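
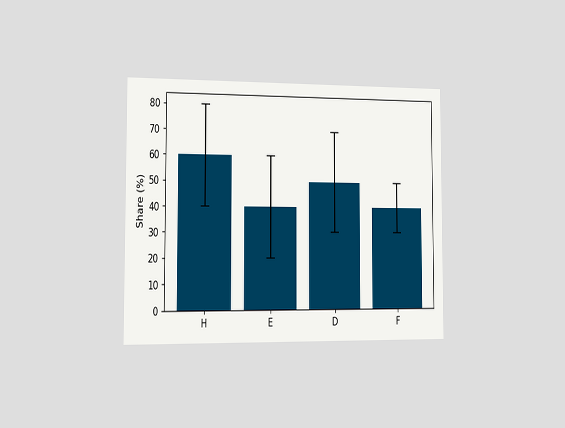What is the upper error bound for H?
80%

The chart is viewed slightly from the left. The H bar's upper whisker reaches 80%.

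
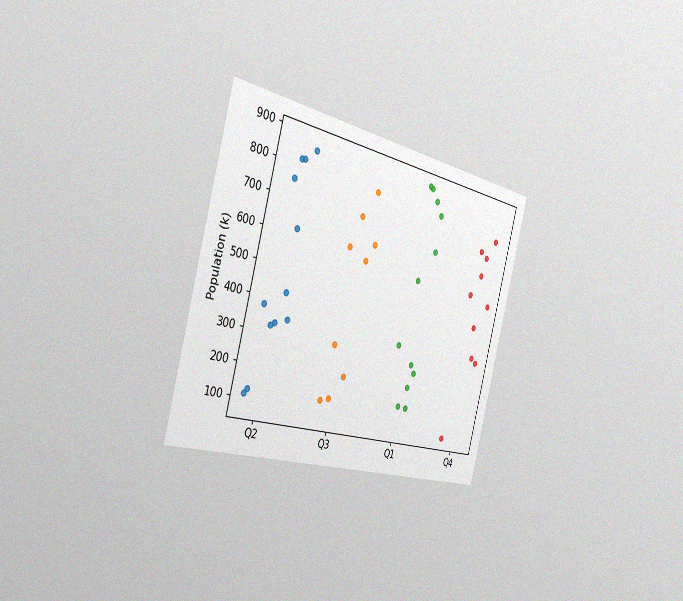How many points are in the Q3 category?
9

The chart is tilted about 15° clockwise and viewed slightly from the left, with some photo noise. Counting the markers in the Q3 column gives 9.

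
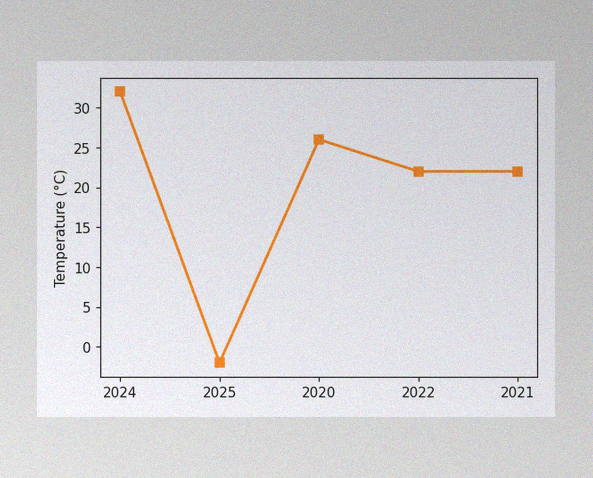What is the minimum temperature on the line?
The image has some photo noise and uneven lighting. The lowest point is at 2025, and reading across to the y-axis gives -2°C.

-2°C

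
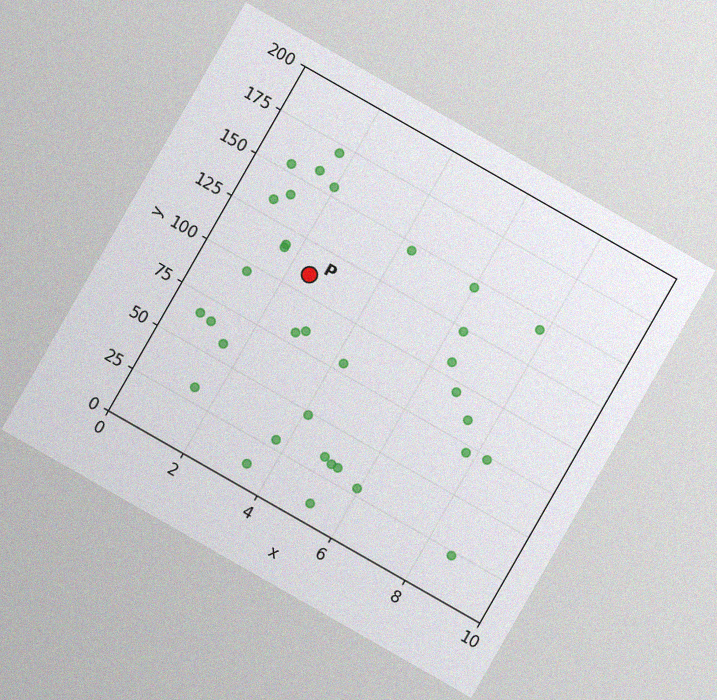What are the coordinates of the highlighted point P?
The chart is tilted about 30° clockwise, with some photo noise. Following the gridlines from P to each axis, P sits at (2.5, 110).

(2.5, 110)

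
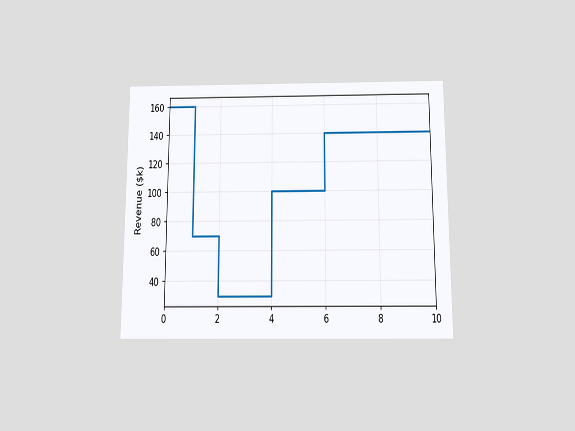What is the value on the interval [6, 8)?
The chart is viewed slightly from below. On [6, 8) the step sits at $140k.

$140k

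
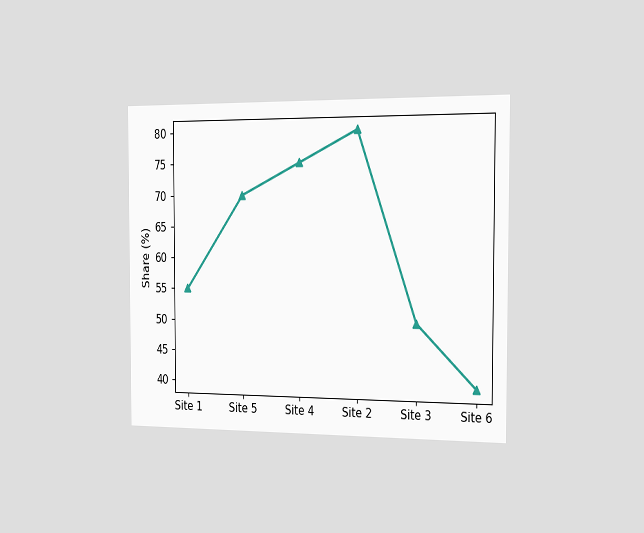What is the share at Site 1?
55%

The chart is viewed slightly from the right. At Site 1, the line is at 55%.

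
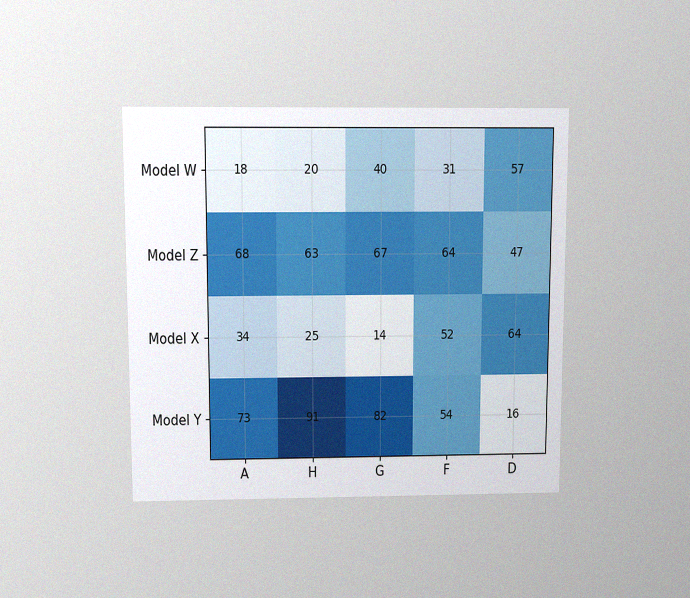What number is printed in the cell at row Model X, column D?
64

The chart is viewed slightly from above, with some photo noise. The (Model X, D) cell reads 64.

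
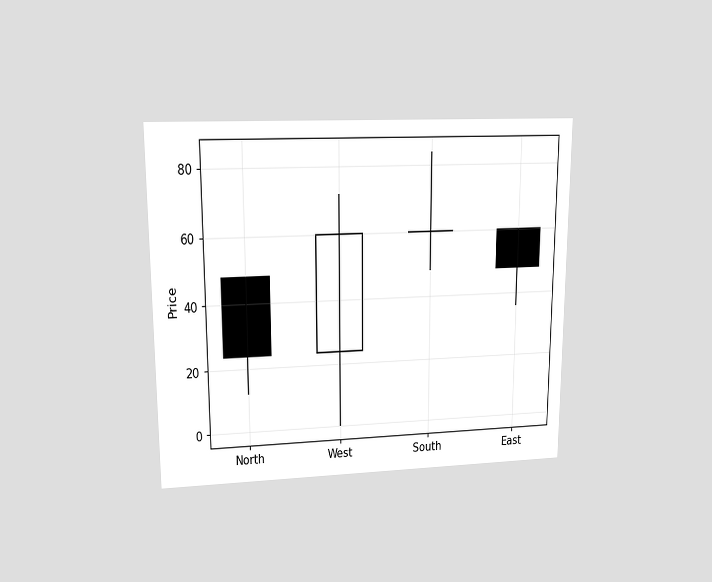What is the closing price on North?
24

The chart is viewed at a slight angle. The North candle closes at 24.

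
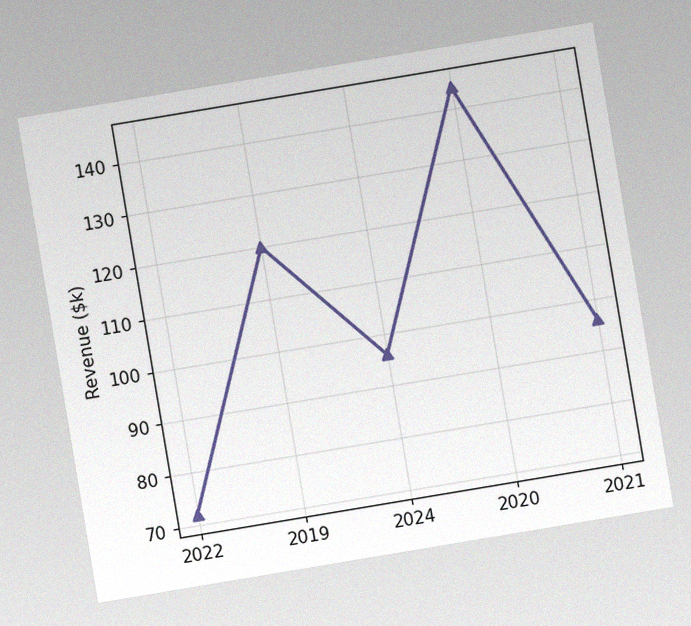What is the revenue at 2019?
$120k

The chart is tilted about 9° counter-clockwise, with some photo noise. At 2019, the line is at $120k.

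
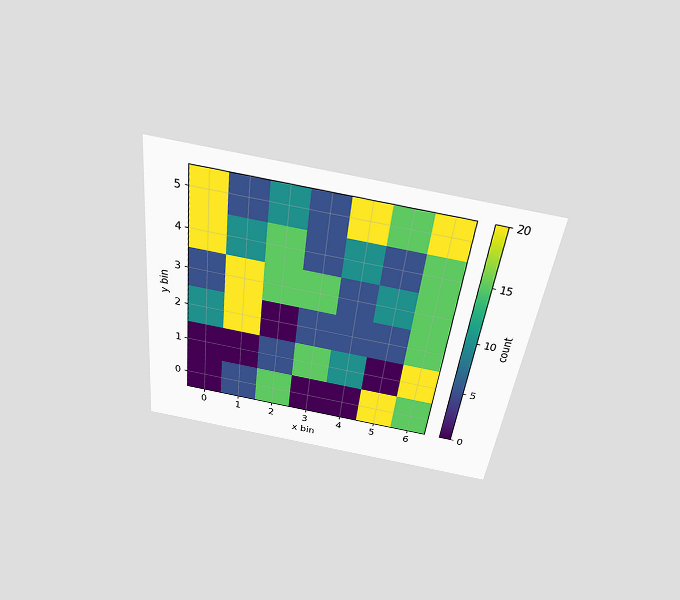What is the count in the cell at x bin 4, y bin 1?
10

The chart is tilted about 7° clockwise and viewed slightly from above. Matching the cell (4, 1) against the colorbar gives 10.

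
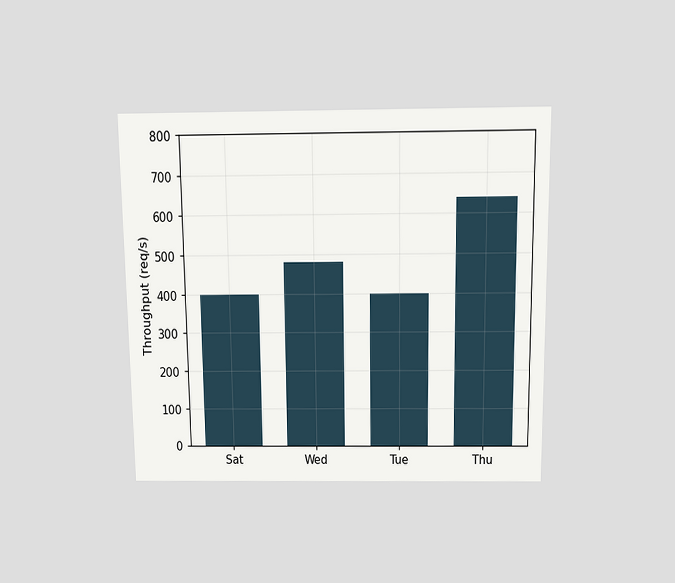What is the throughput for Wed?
The chart is viewed slightly from above. Reading along the chart's y-axis, the Wed bar reaches 480req/s.

480req/s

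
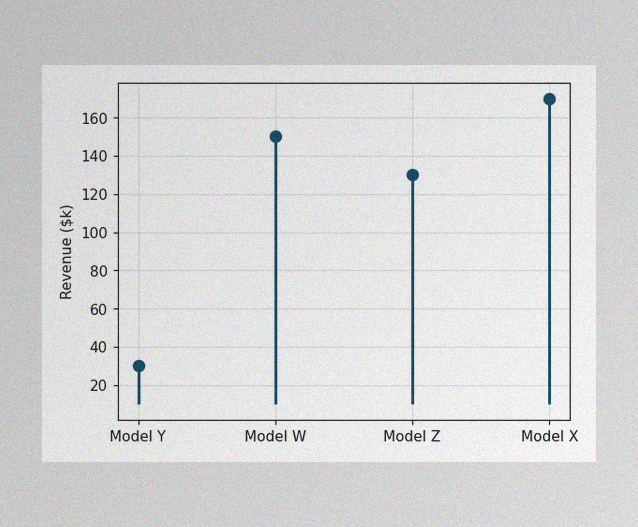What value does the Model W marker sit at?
$150k

The image has some photo noise and uneven lighting. The Model W marker sits at $150k.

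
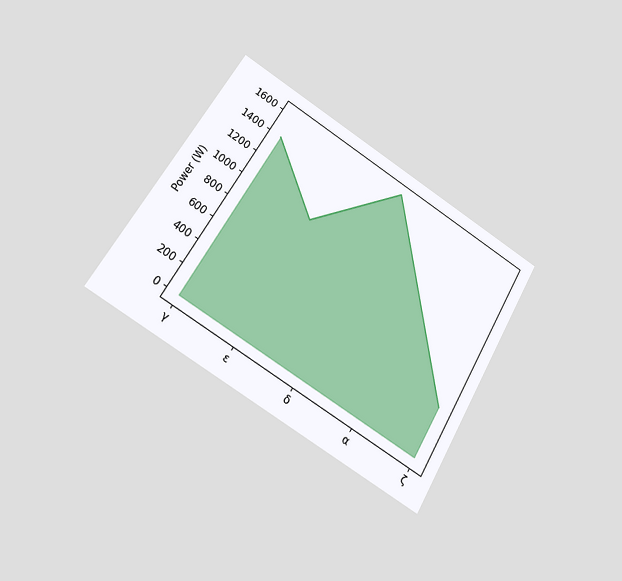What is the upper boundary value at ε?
1000W

The chart is tilted about 31° clockwise and viewed at a slight angle. At ε the upper boundary is at 1000W.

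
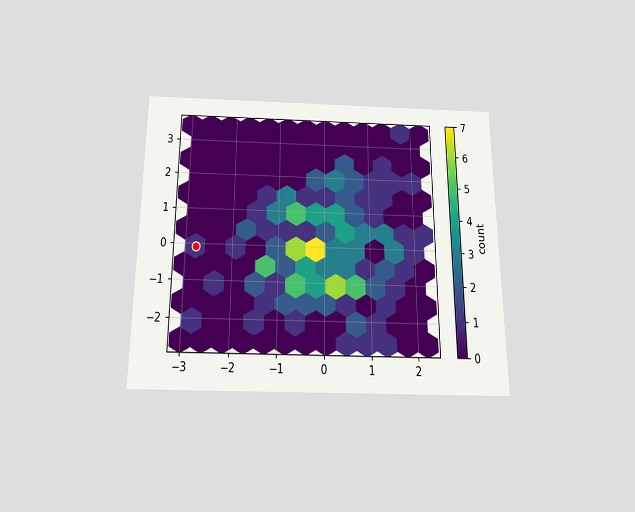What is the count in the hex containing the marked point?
1

The chart is viewed slightly from below. The marked hex reads 1 on the colorbar.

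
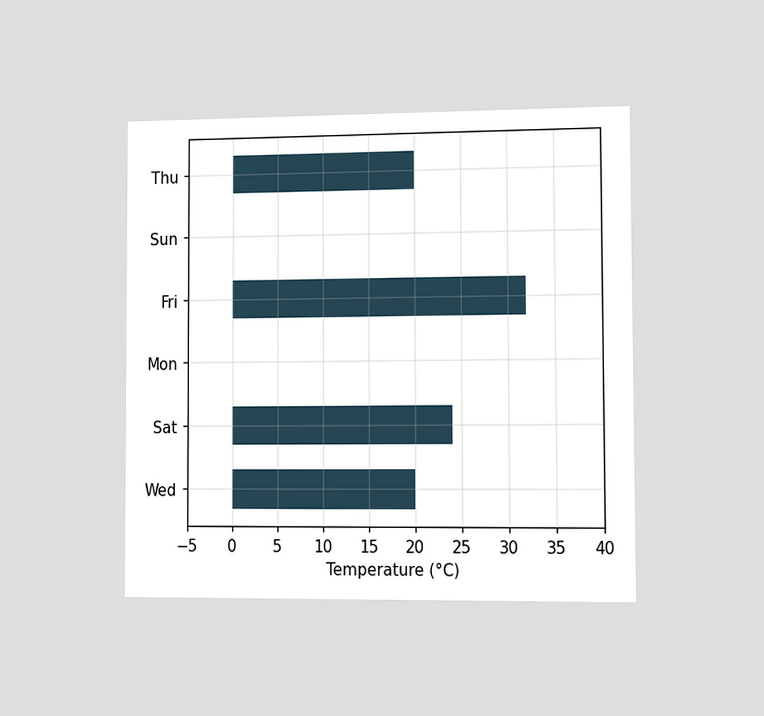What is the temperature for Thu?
20°C

The chart is viewed slightly from the right. Reading along the chart's x-axis, the Thu bar reaches 20°C.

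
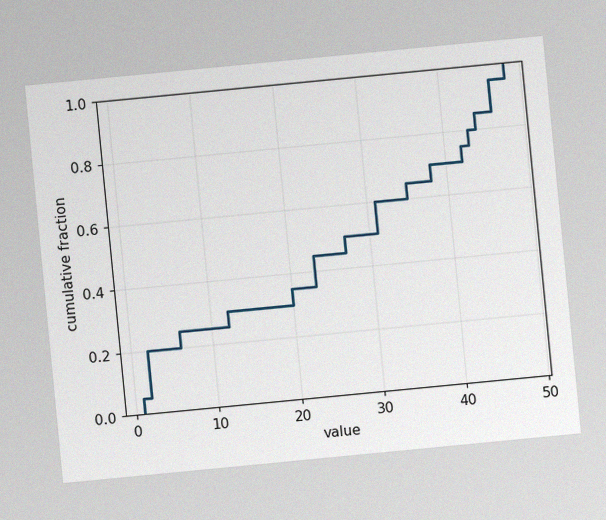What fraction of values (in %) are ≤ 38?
70%

The chart is tilted about 5° counter-clockwise, with some photo noise. At x=38 the ECDF step is at 70%.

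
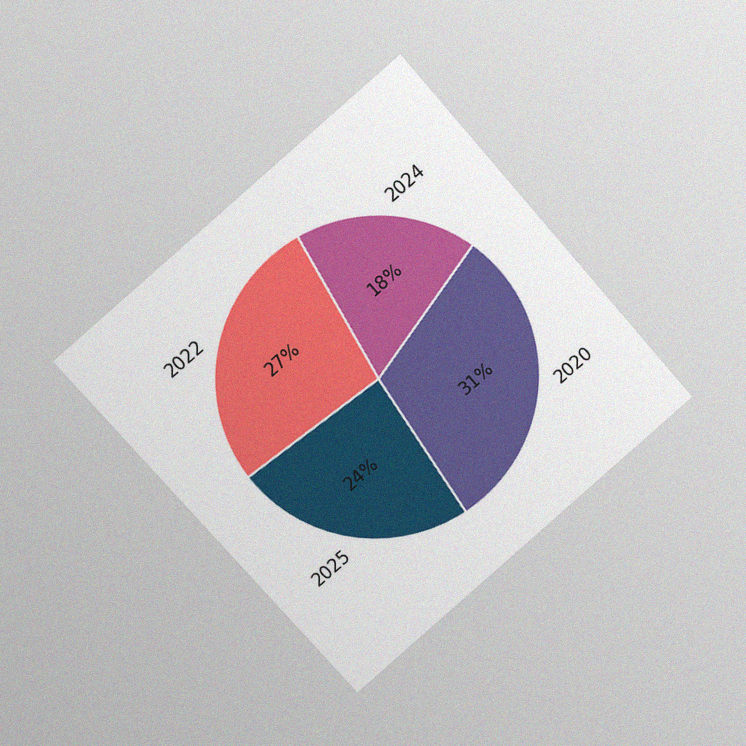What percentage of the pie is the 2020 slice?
31%

The chart is tilted about 41° counter-clockwise and viewed at a slight angle, with some photo noise. The 2020 slice takes up 31% of the pie.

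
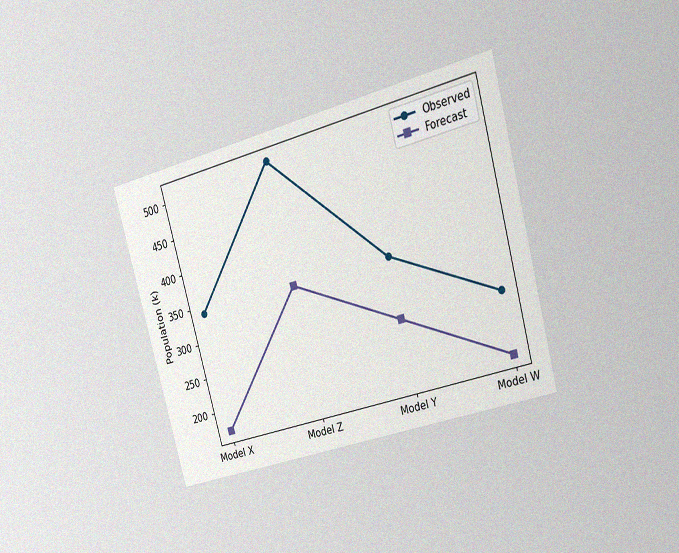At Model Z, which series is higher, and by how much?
The chart is tilted about 15° counter-clockwise and viewed at a slight angle, with some photo noise. At Model Z, Observed sits above the other line by 170k.

Observed, by 170k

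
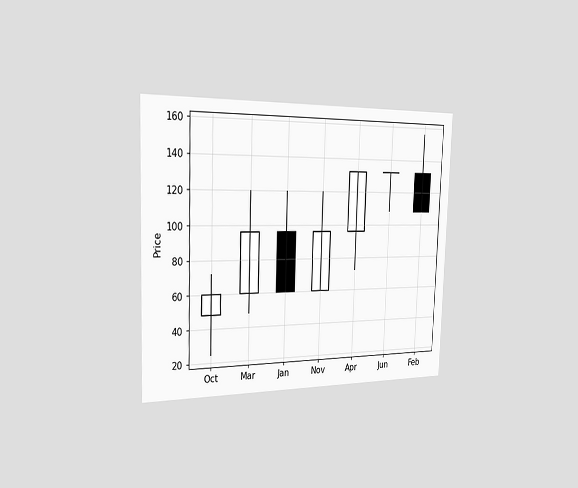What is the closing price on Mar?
96

The chart is viewed slightly from the left. The Mar candle closes at 96.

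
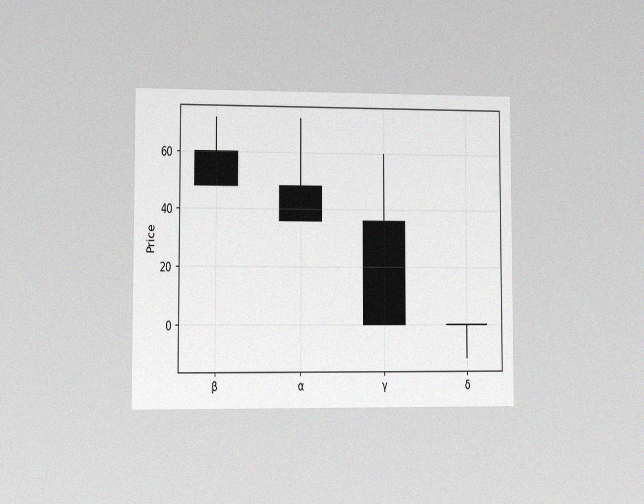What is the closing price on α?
36

The chart is viewed at a slight angle, with some photo noise. The α candle closes at 36.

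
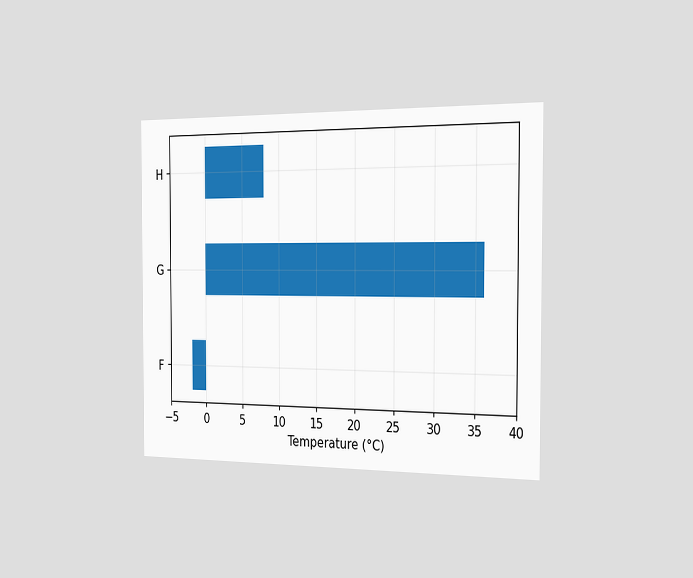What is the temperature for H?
The chart is viewed slightly from the right. Reading along the chart's x-axis, the H bar reaches 8°C.

8°C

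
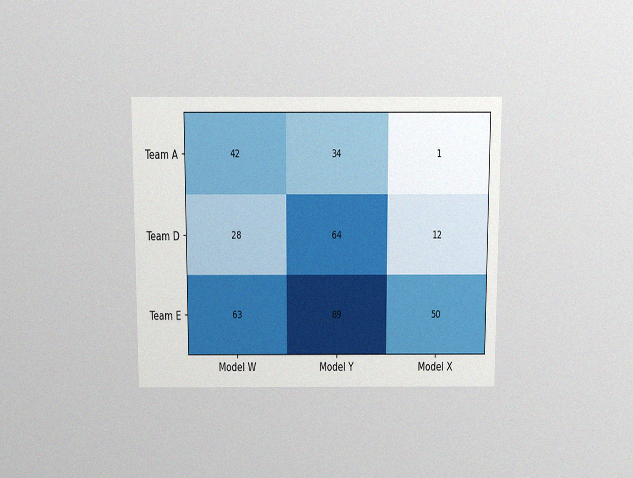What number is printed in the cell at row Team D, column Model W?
The chart is viewed slightly from above, with some photo noise. The (Team D, Model W) cell reads 28.

28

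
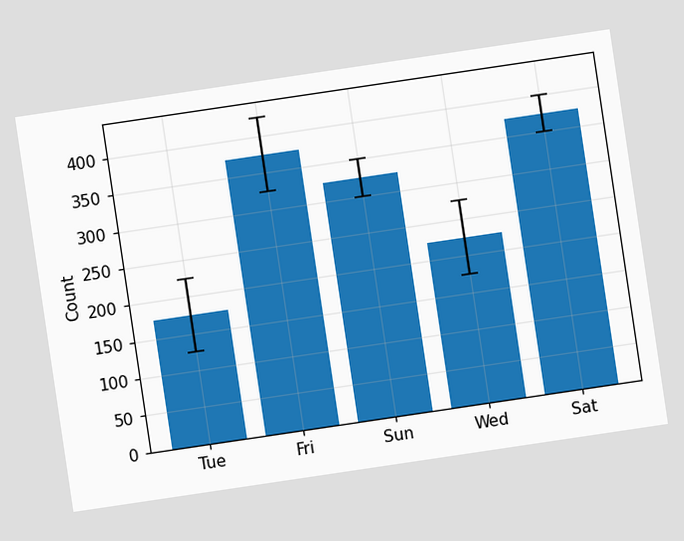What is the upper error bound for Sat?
400

The chart is tilted about 8° counter-clockwise. The Sat bar's upper whisker reaches 400.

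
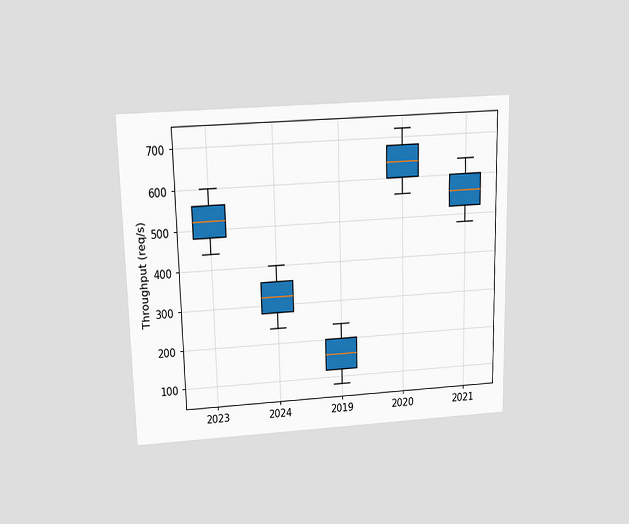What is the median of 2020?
The chart is viewed slightly from above. The median line in the 2020 box sits at 640req/s.

640req/s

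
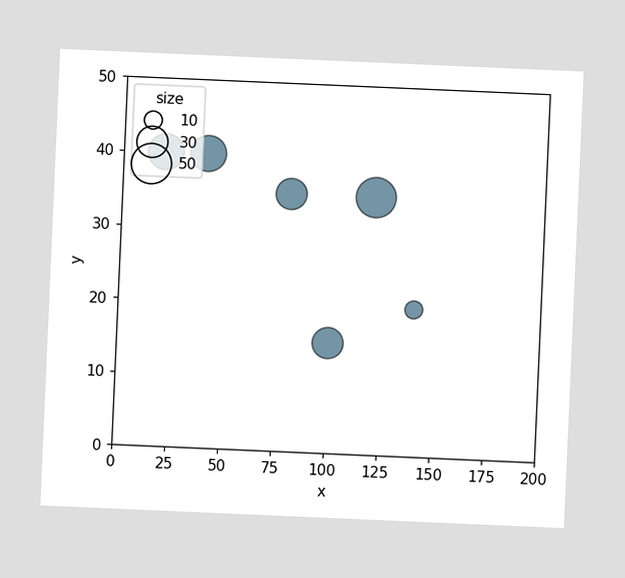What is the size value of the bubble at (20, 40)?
The chart is tilted about 2° clockwise. Matching the bubble at (20, 40) against the size legend gives 40.

40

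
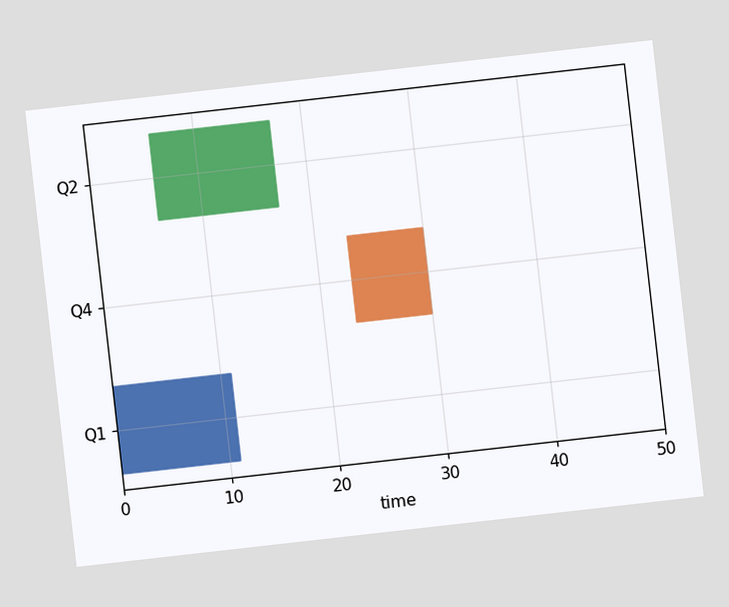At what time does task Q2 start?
The chart is tilted about 6° counter-clockwise. The Q2 bar begins at t=6.

6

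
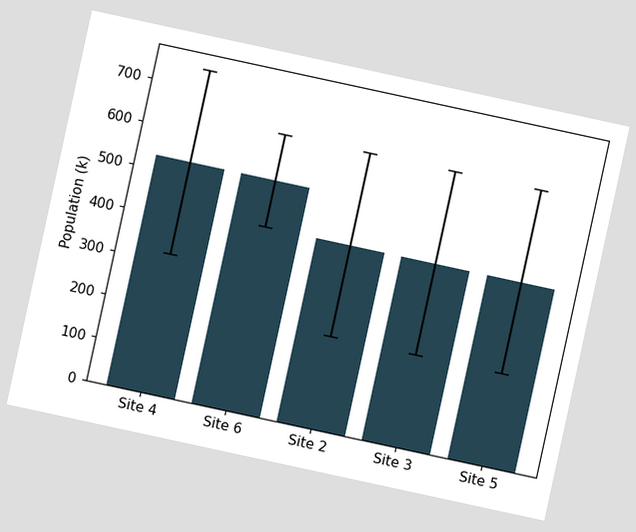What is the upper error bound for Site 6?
636k

The chart is tilted about 12° clockwise. The Site 6 bar's upper whisker reaches 636k.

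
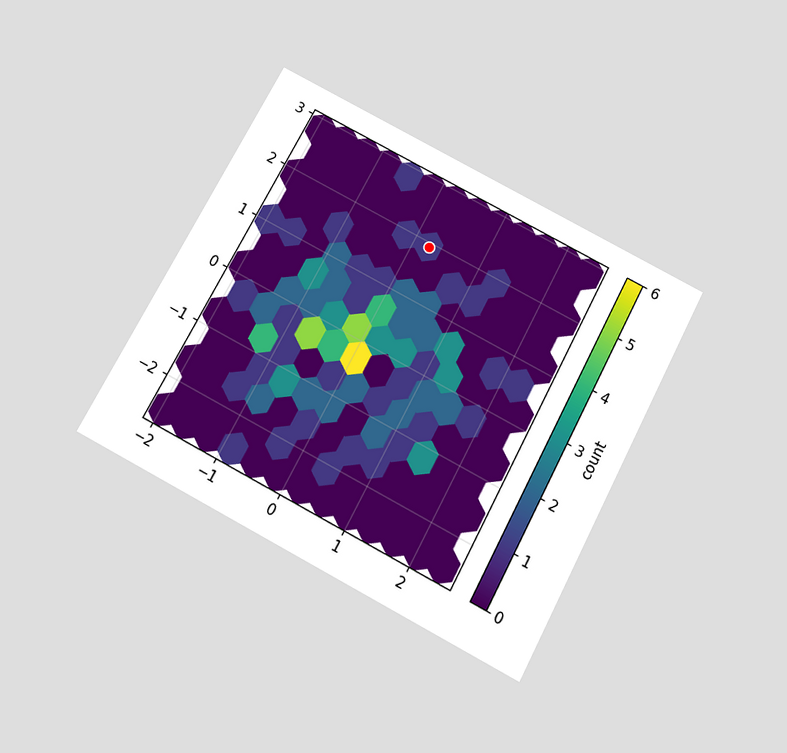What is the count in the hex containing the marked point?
1

The chart is tilted about 28° clockwise and viewed slightly from below. The marked hex reads 1 on the colorbar.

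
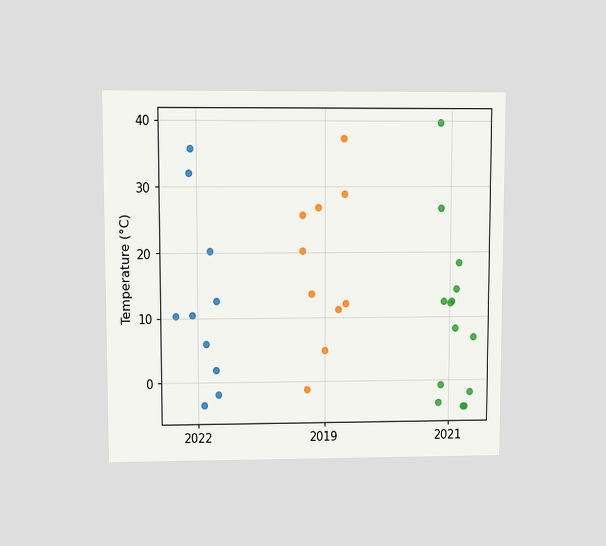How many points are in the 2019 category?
10

The chart is viewed at a slight angle. Counting the markers in the 2019 column gives 10.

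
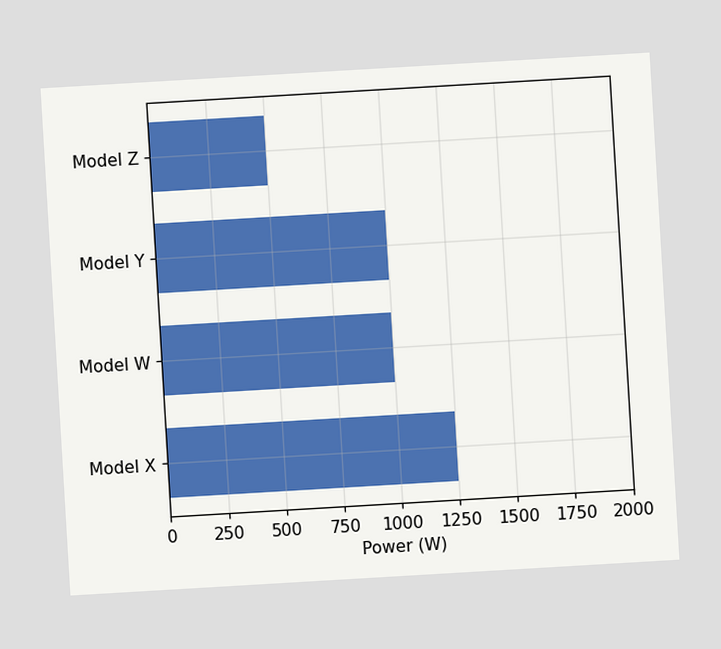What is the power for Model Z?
The chart is tilted about 3° counter-clockwise. Reading along the chart's x-axis, the Model Z bar reaches 500W.

500W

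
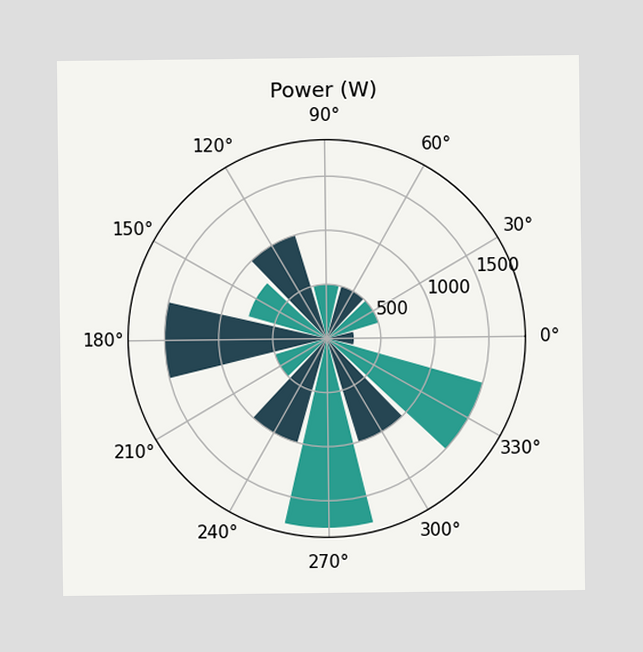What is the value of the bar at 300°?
The bar at 300° reaches 1000W on the radial axis.

1000W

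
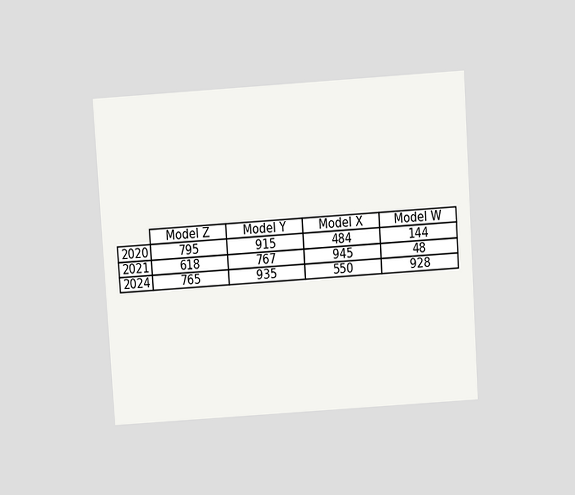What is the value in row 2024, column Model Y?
935

The chart is tilted about 4° counter-clockwise and viewed slightly from above. The (2024, Model Y) cell reads 935.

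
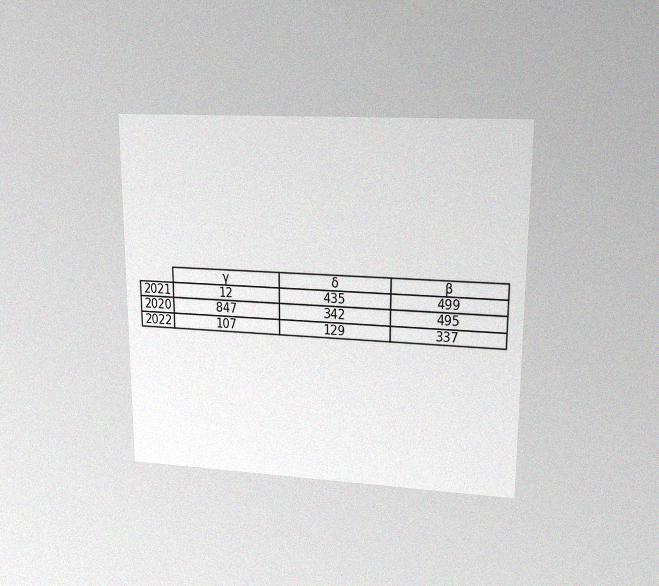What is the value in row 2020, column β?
495

The chart is viewed at a slight angle, with some photo noise. The (2020, β) cell reads 495.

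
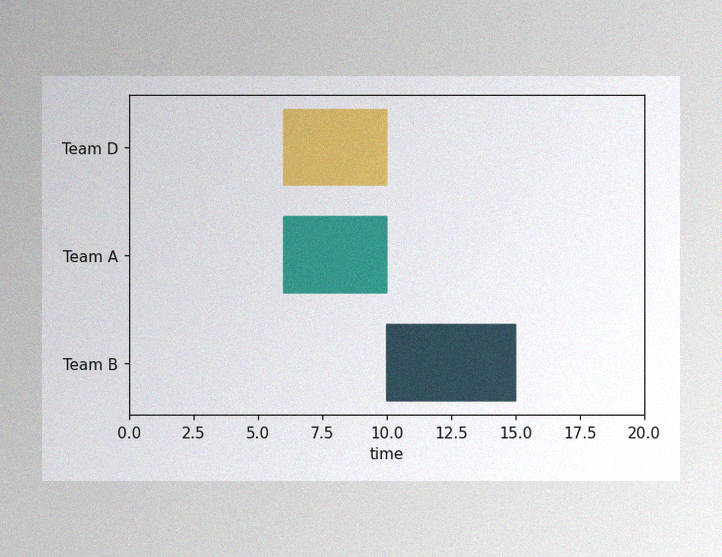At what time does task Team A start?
6

The image has some photo noise and uneven lighting. The Team A bar begins at t=6.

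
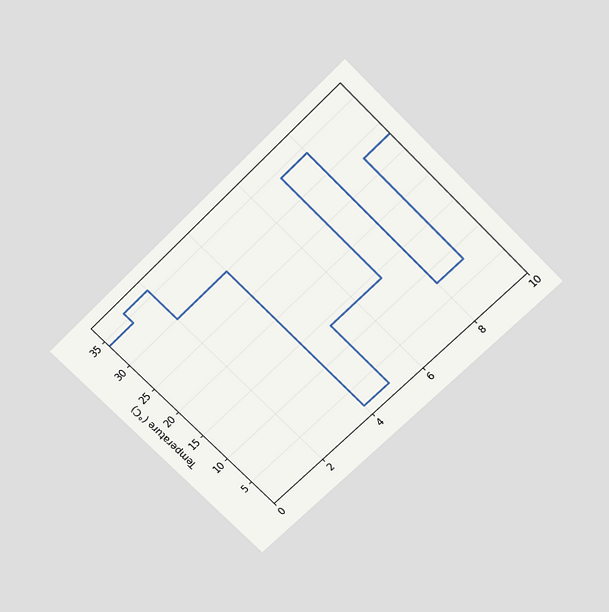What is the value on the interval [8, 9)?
The chart is tilted about 45° counter-clockwise and viewed slightly from above. On [8, 9) the step sits at 8°C.

8°C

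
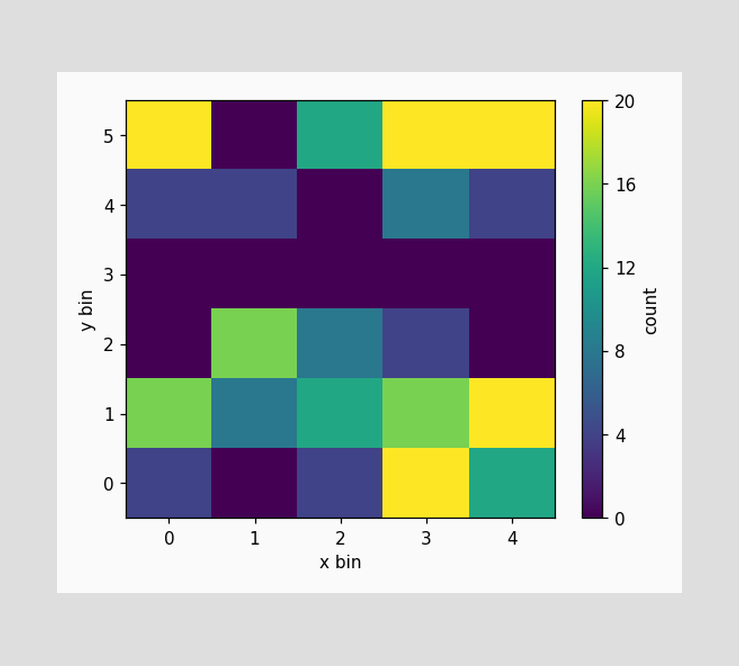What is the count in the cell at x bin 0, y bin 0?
4

Matching the cell (0, 0) against the colorbar gives 4.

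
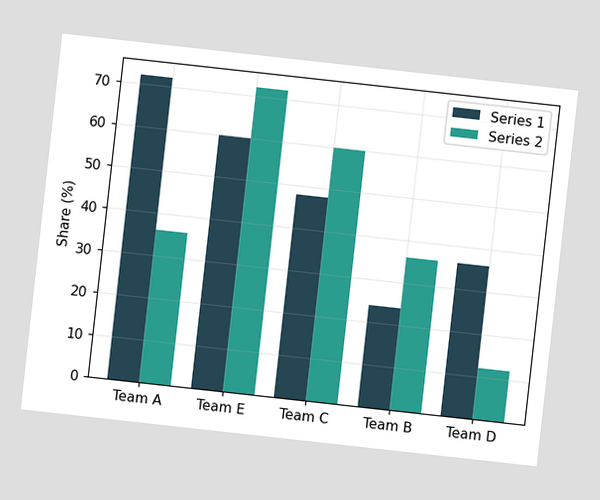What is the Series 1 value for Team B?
The chart is tilted about 6° clockwise. The Series 1 bar at Team B reaches 24% on the y-axis.

24%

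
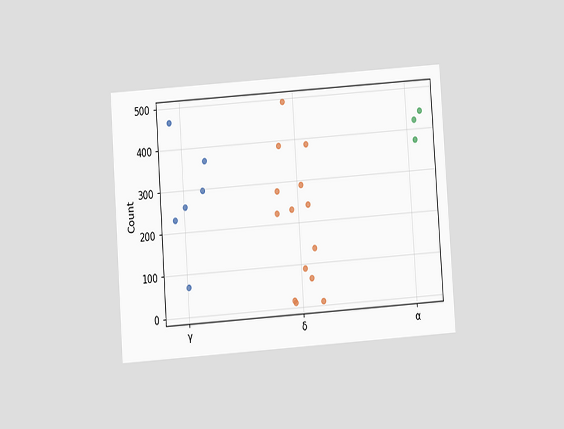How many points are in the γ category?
The chart is tilted about 4° counter-clockwise and viewed slightly from below. Counting the markers in the γ column gives 6.

6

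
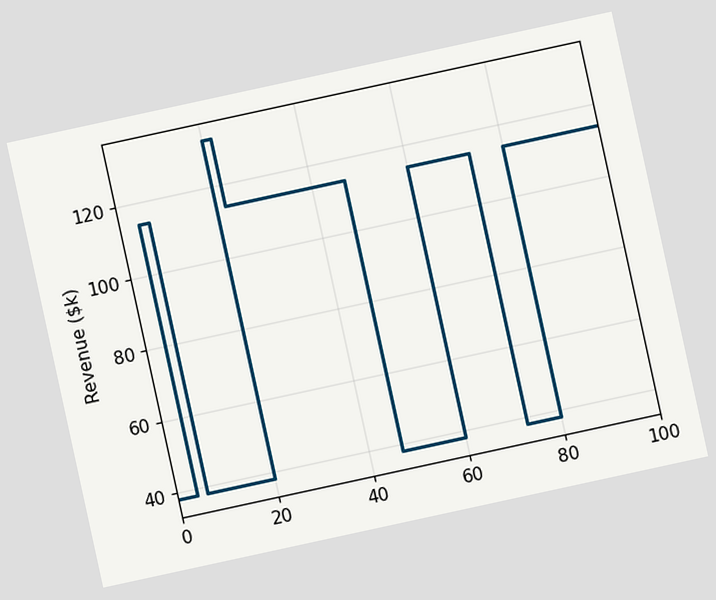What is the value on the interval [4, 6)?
$114k

The chart is tilted about 12° counter-clockwise. On [4, 6) the step sits at $114k.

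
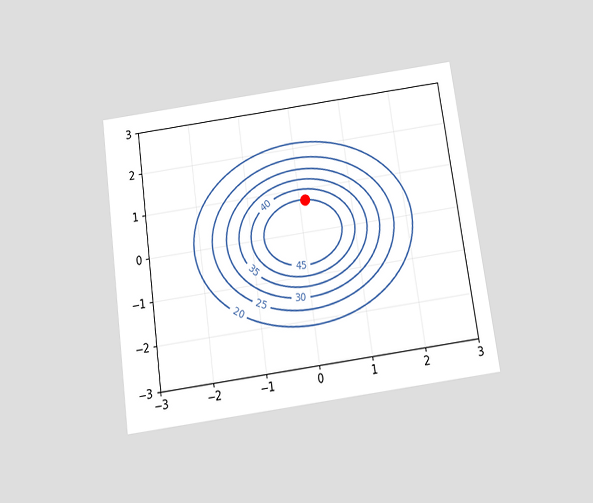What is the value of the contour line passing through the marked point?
The chart is tilted about 8° counter-clockwise and viewed slightly from below. The marked point sits on the contour labelled 45.

45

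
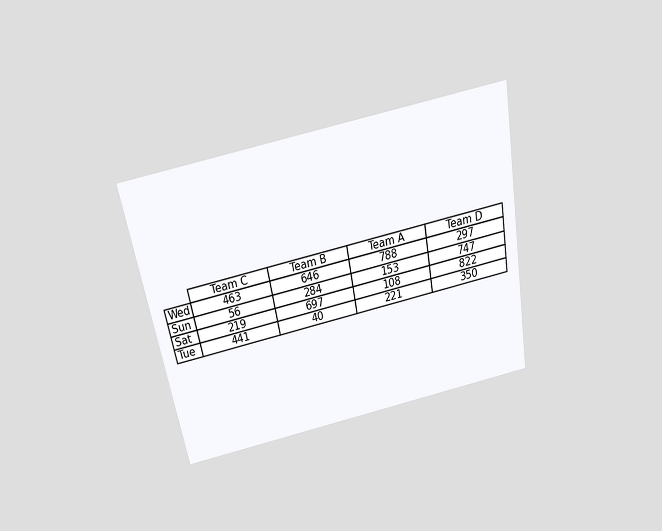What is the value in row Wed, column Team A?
788

The chart is tilted about 10° counter-clockwise and viewed slightly from above. The (Wed, Team A) cell reads 788.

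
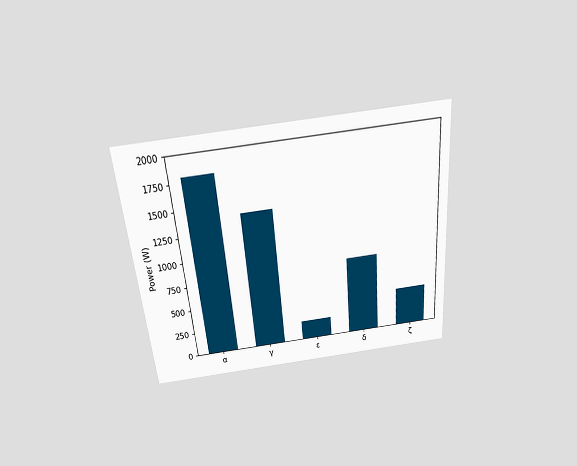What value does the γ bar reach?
1400W

The chart is tilted about 5° counter-clockwise and viewed slightly from above. Reading along the chart's y-axis, the γ bar reaches 1400W.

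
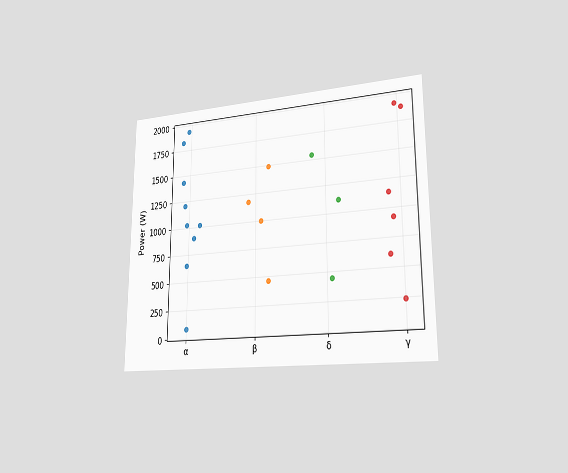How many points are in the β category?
4

The chart is viewed slightly from the right. Counting the markers in the β column gives 4.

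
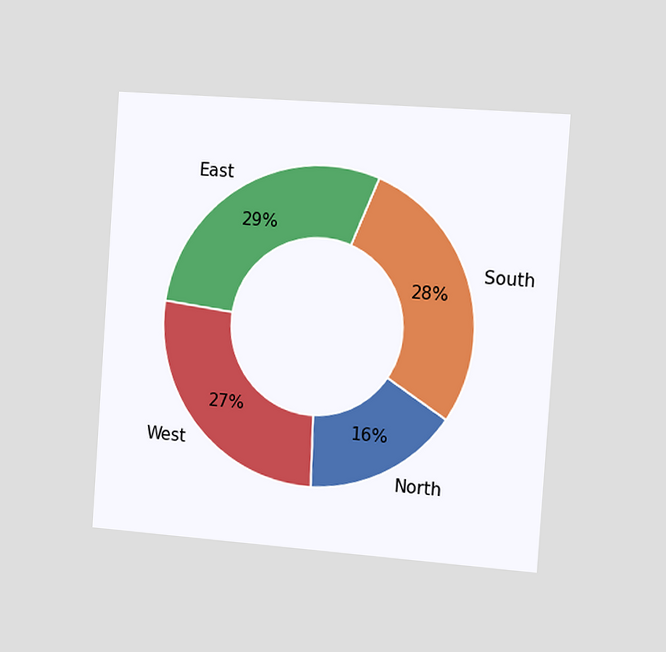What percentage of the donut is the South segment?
The chart is tilted about 4° clockwise and viewed slightly from the right. The South segment takes up 28% of the ring.

28%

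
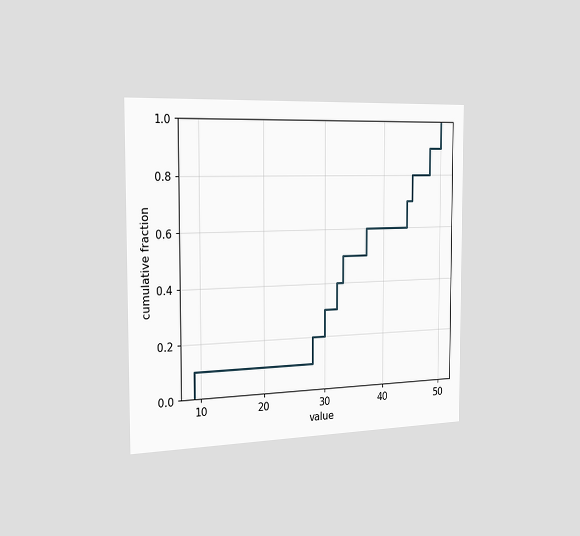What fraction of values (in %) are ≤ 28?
20%

The chart is viewed slightly from the left. At x=28 the ECDF step is at 20%.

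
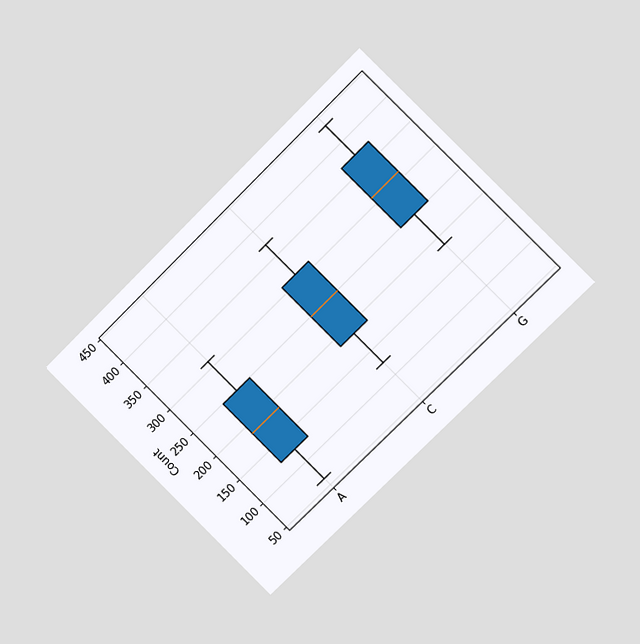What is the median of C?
The chart is tilted about 45° counter-clockwise and viewed at a slight angle. The median line in the C box sits at 248.

248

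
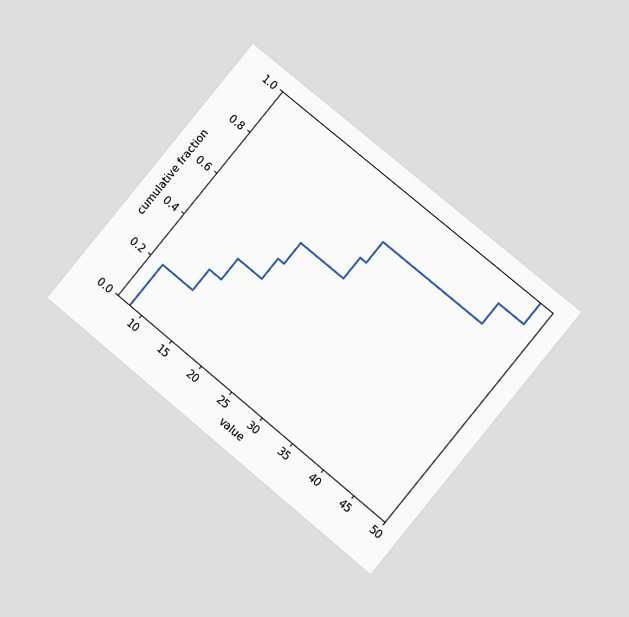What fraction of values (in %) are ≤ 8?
20%

The chart is tilted about 40° clockwise and viewed at a slight angle. At x=8 the ECDF step is at 20%.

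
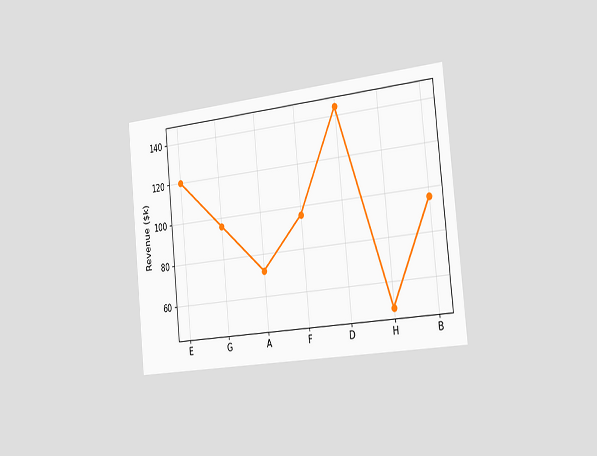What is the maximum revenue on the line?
The chart is tilted about 6° counter-clockwise and viewed slightly from the right. The highest point is at D, and reading across to the y-axis gives $144k.

$144k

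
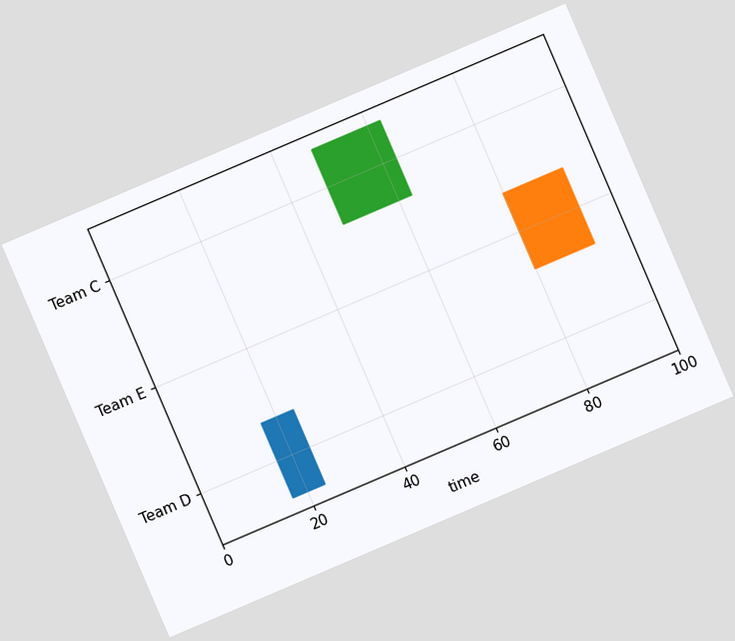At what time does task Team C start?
48

The chart is tilted about 23° counter-clockwise. The Team C bar begins at t=48.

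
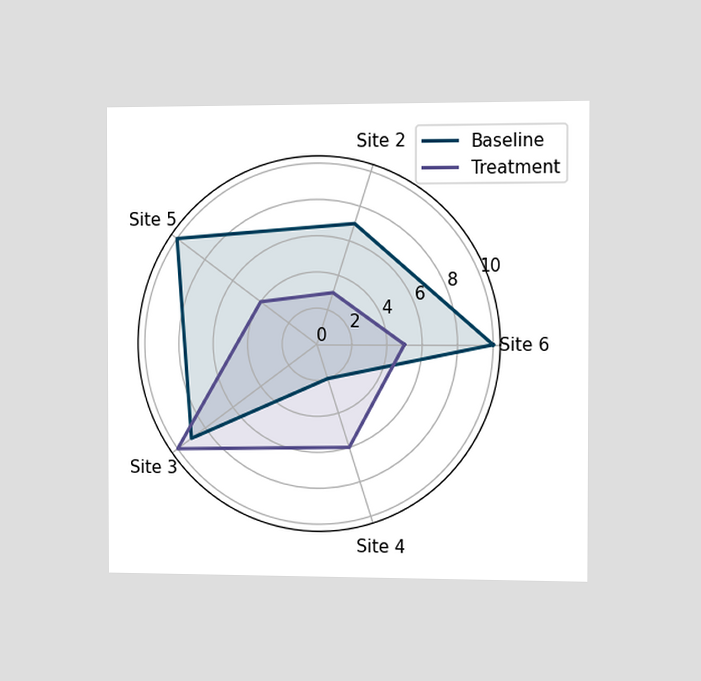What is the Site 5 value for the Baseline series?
10

The chart is viewed slightly from the right. On the Site 5 axis, Baseline reaches 10.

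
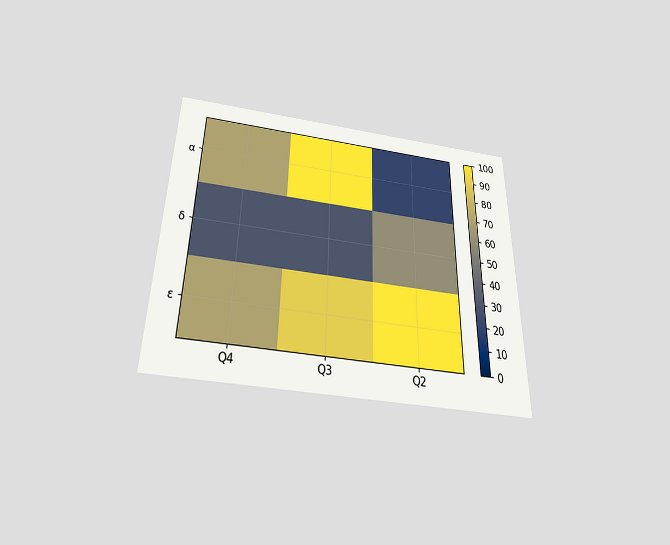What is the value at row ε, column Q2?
The chart is viewed slightly from below. Matching cell (ε, Q2) against the colorbar gives 100.

100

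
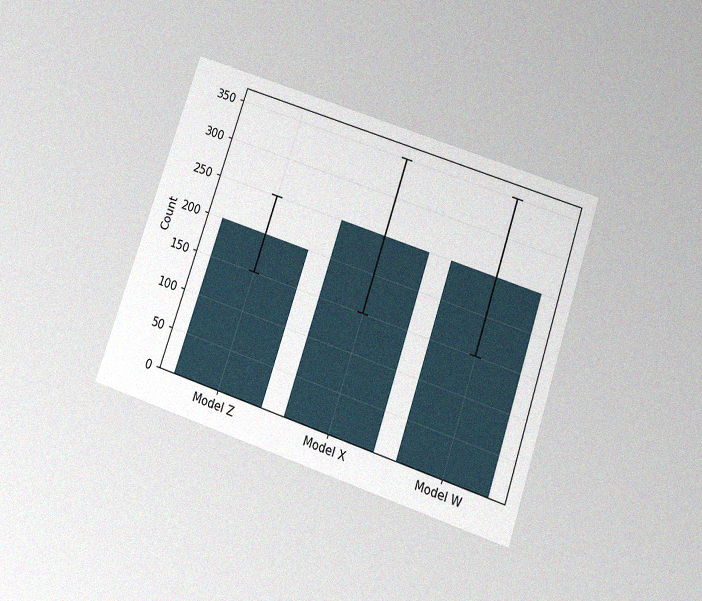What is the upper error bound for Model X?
The chart is tilted about 19° clockwise and viewed slightly from below, with some photo noise. The Model X bar's upper whisker reaches 350.

350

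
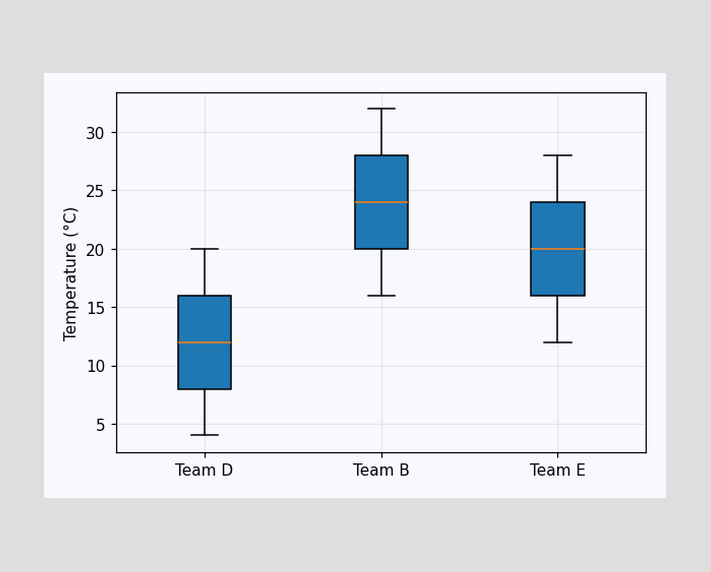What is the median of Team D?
12°C

The median line in the Team D box sits at 12°C.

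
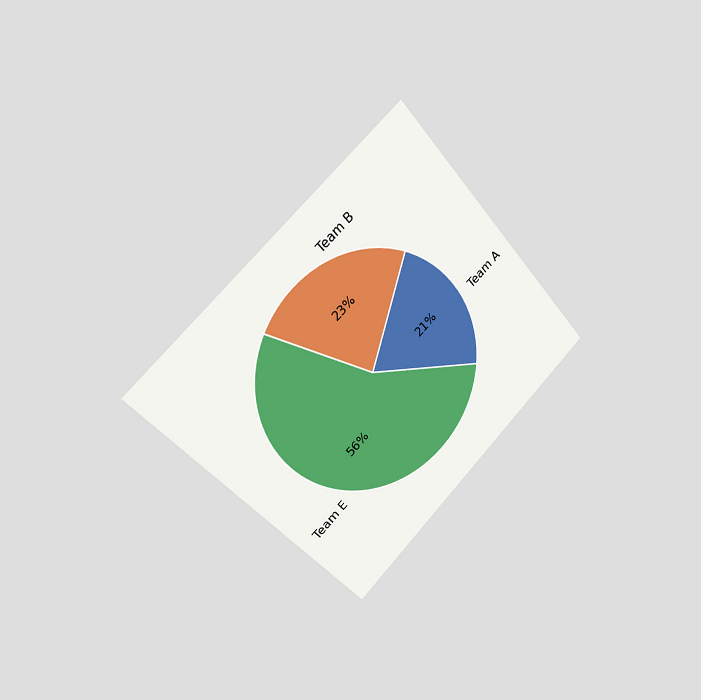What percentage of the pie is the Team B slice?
The chart is tilted about 43° counter-clockwise and viewed slightly from the left. The Team B slice takes up 23% of the pie.

23%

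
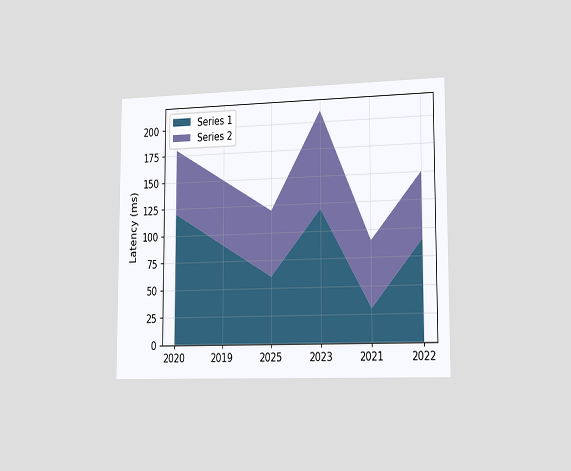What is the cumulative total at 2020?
180ms

The chart is viewed slightly from the right. The stacked total at 2020 reaches 180ms.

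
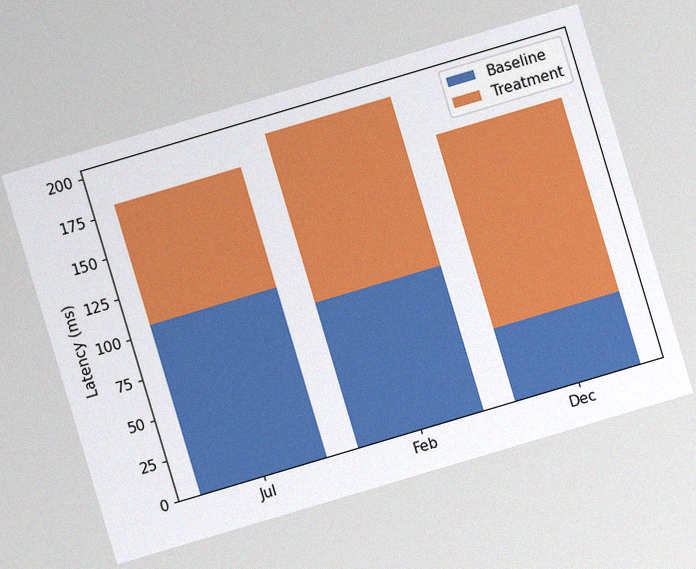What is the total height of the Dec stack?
The chart is tilted about 17° counter-clockwise, with some photo noise. The Dec stack's top reaches 165ms on the y-axis.

165ms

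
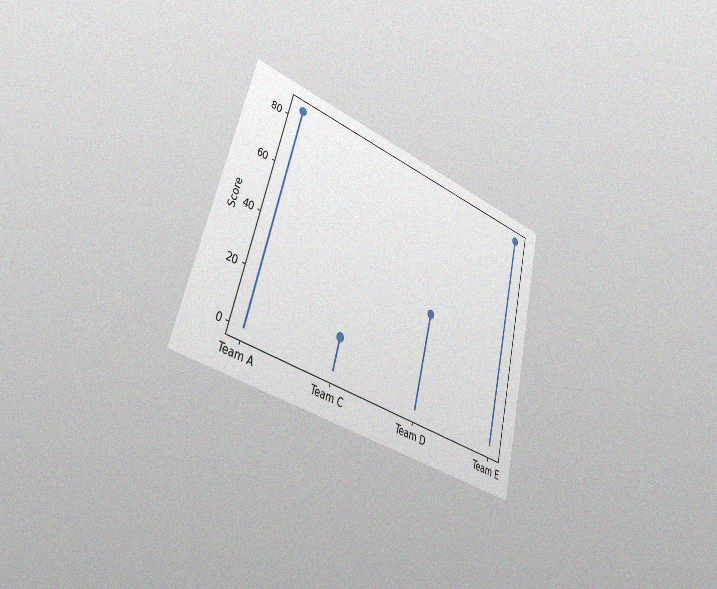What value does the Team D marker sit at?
36

The chart is tilted about 15° clockwise and viewed slightly from the left, with some photo noise. The Team D marker sits at 36.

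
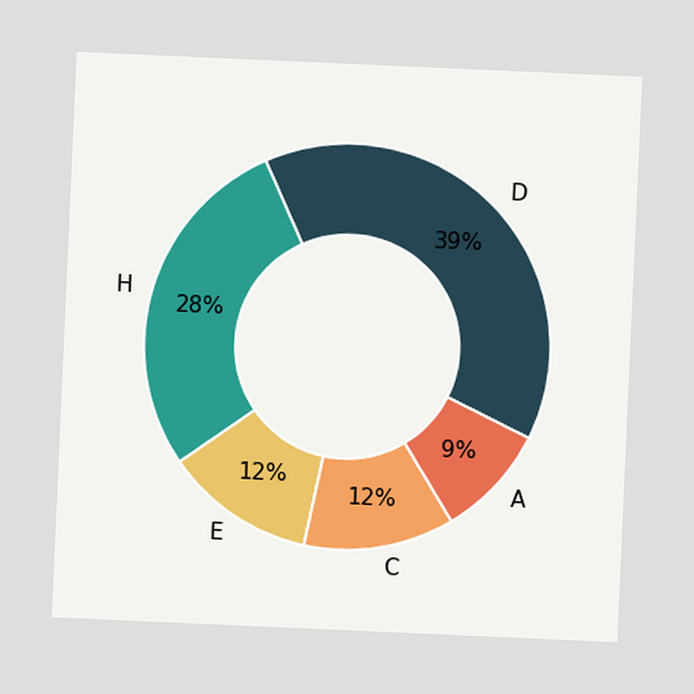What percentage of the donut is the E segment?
12%

The chart is tilted about 3° clockwise. The E segment takes up 12% of the ring.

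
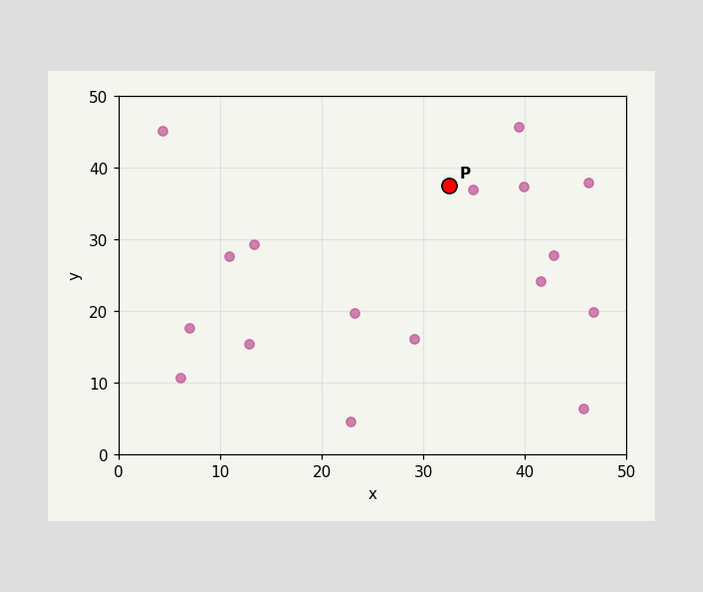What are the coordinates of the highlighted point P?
Following the gridlines from P to each axis, P sits at (32.5, 37.5).

(32.5, 37.5)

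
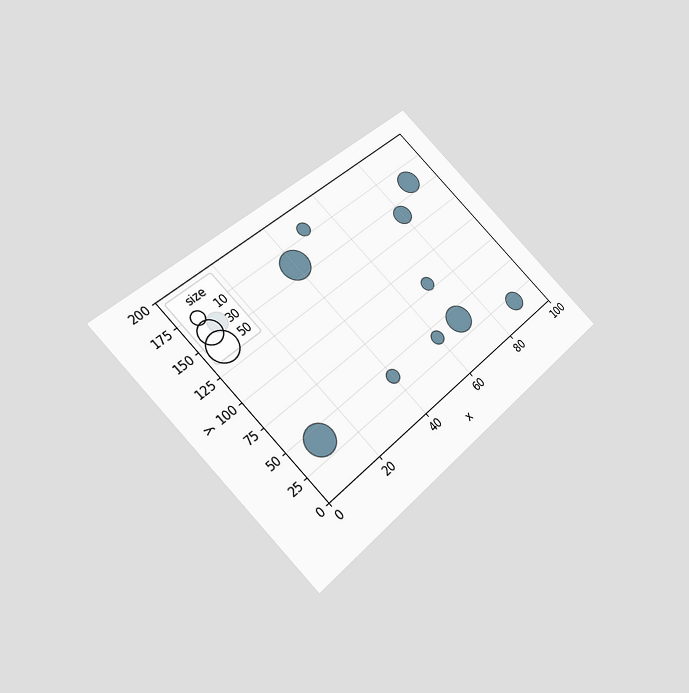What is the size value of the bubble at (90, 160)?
30

The chart is tilted about 45° counter-clockwise and viewed slightly from below. Matching the bubble at (90, 160) against the size legend gives 30.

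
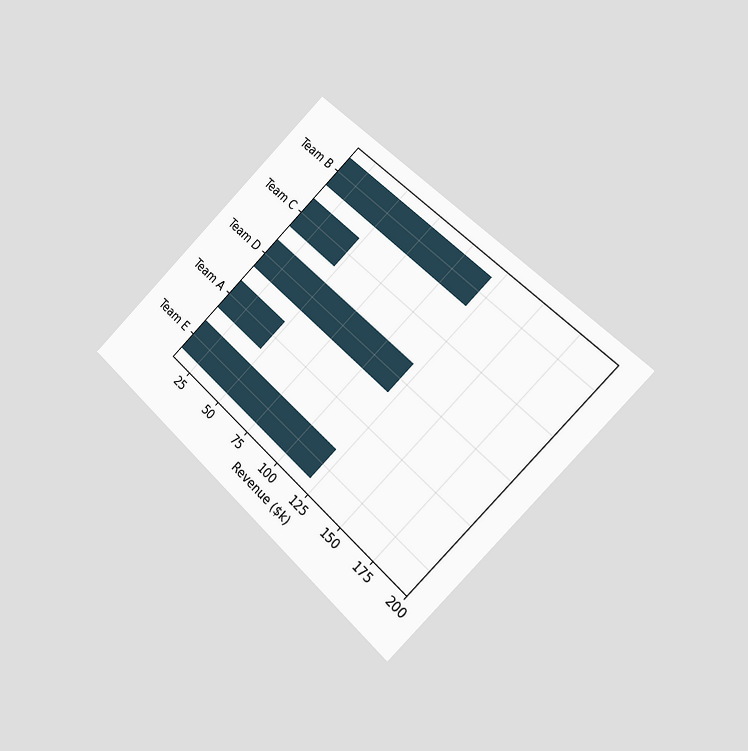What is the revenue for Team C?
The chart is tilted about 45° clockwise and viewed slightly from the right. Reading along the chart's x-axis, the Team C bar reaches $48k.

$48k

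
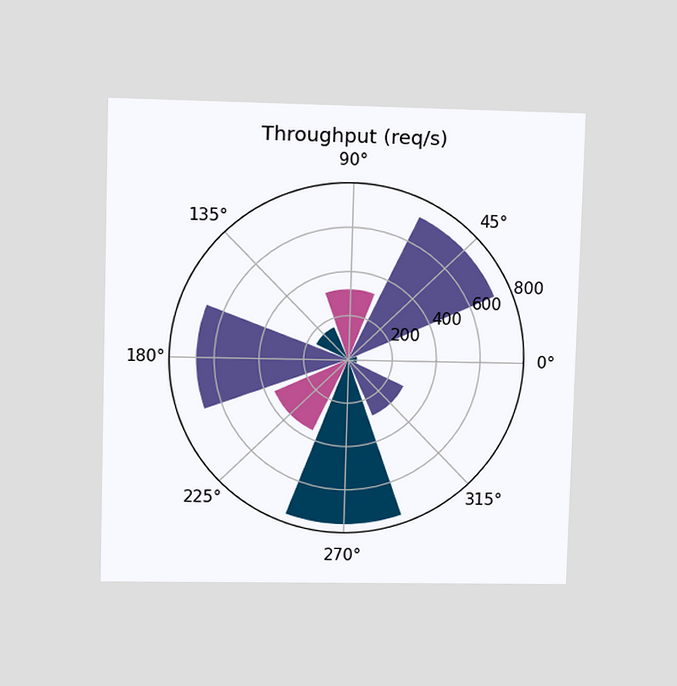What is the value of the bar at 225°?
360req/s

The chart is viewed at a slight angle. The bar at 225° reaches 360req/s on the radial axis.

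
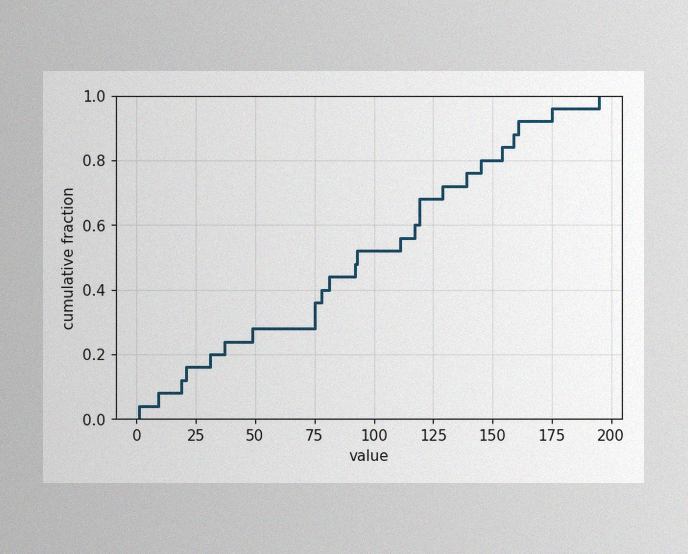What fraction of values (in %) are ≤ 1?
4%

The image has some photo noise and uneven lighting. At x=1 the ECDF step is at 4%.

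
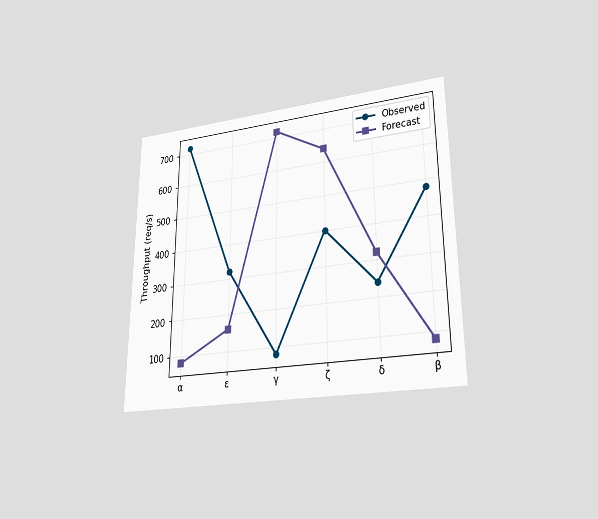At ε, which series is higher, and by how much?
The chart is viewed at a slight angle. At ε, Observed sits above the other line by 160req/s.

Observed, by 160req/s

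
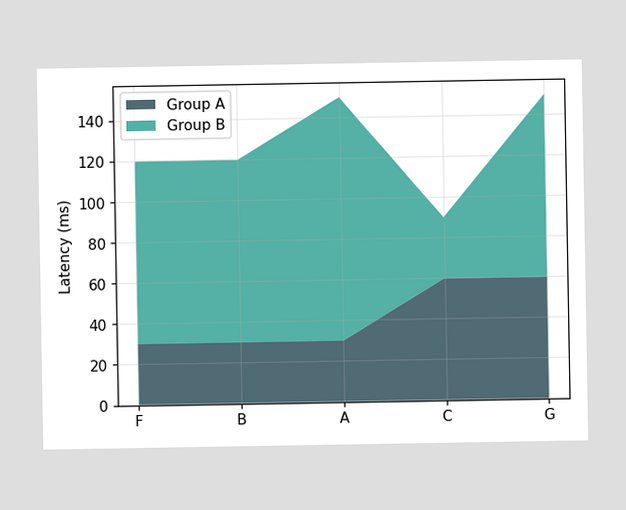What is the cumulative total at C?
The stacked total at C reaches 90ms.

90ms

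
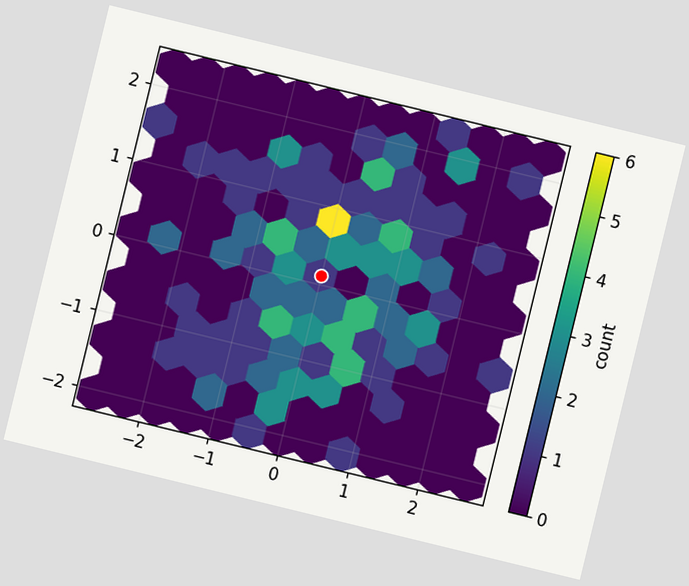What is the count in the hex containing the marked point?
1

The chart is tilted about 14° clockwise. The marked hex reads 1 on the colorbar.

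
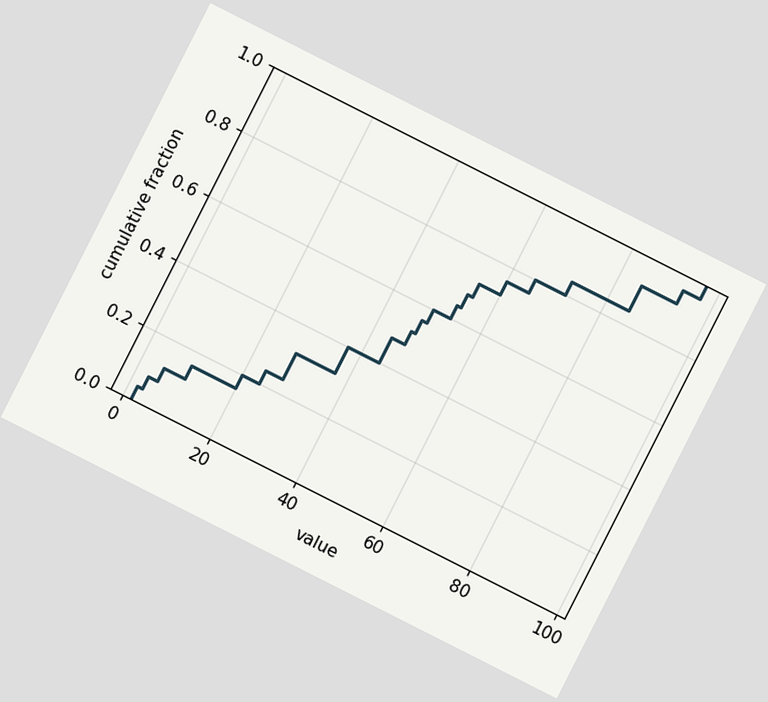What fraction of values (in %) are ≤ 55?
The chart is tilted about 27° clockwise. At x=55 the ECDF step is at 72%.

72%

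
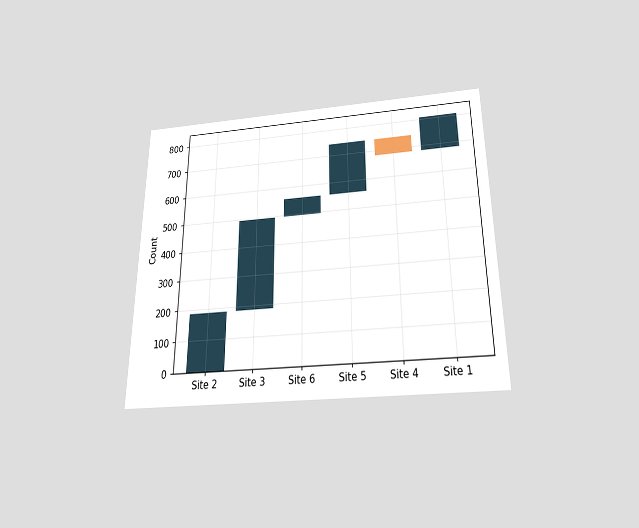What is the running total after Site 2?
186

The chart is viewed slightly from below. After Site 2 the running total reaches 186.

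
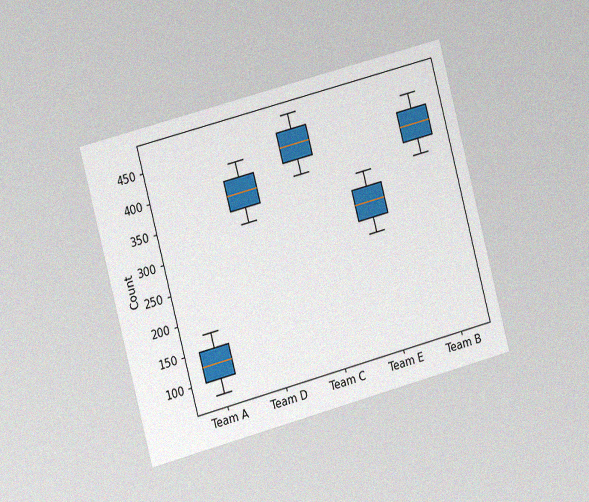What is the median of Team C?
425

The chart is tilted about 15° counter-clockwise and viewed slightly from the left, with some photo noise. The median line in the Team C box sits at 425.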